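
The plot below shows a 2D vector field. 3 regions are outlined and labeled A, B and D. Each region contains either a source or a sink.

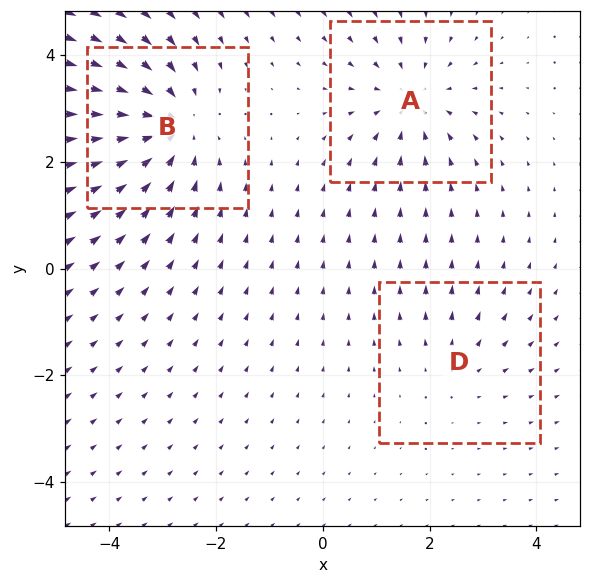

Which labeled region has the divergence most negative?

Divergence at each region's feature centre — A: about -3, B: about -4, D: about +2. Region B is most negative.

B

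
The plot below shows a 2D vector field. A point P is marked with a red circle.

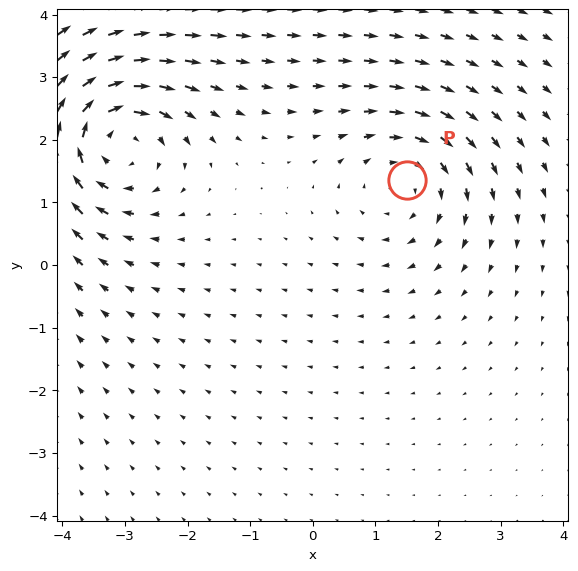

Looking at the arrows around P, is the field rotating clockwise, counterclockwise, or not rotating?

Near P at (1.5, 1.4) the arrows circulate clockwise. The curl (z-component) there is about -3; negative curl means clockwise rotation.

clockwise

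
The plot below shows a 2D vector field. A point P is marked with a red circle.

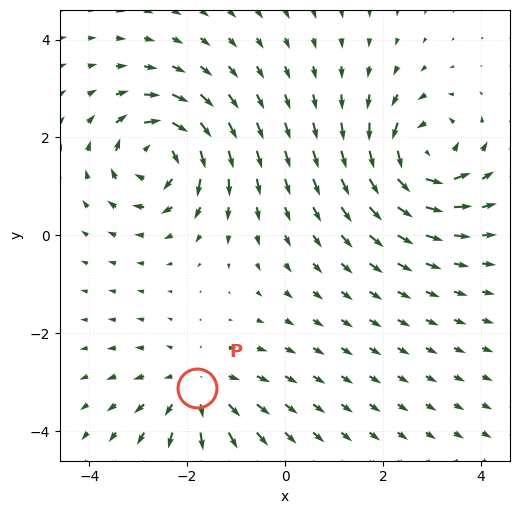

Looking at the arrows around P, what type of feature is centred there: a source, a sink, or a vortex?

At P (-1.8, -3.1) the arrows spread outward. Divergence about +3, curl ≈0 — positive divergence with near-zero curl is a source.

source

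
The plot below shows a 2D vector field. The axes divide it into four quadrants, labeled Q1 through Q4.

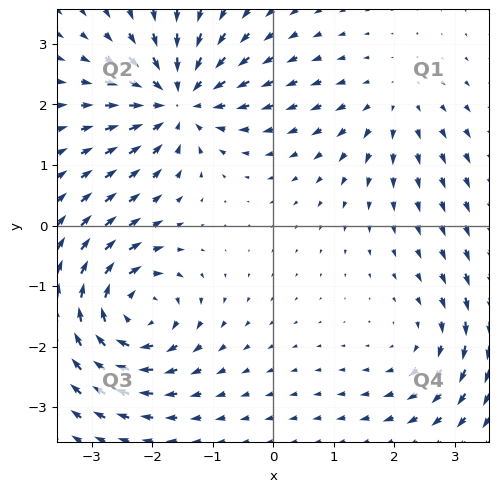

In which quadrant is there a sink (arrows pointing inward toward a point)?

The sink sits at approximately (-1.6, 2.1), which lies in quadrant Q2. The divergence there is about -6, negative as expected for a sink.

Q2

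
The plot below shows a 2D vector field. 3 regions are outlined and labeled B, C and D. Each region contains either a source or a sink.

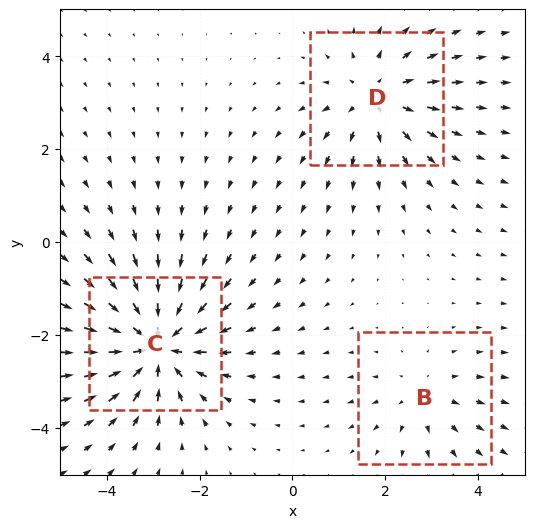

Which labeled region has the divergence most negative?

Divergence at each region's feature centre — B: about +2, C: about -5, D: about +3. Region C is most negative.

C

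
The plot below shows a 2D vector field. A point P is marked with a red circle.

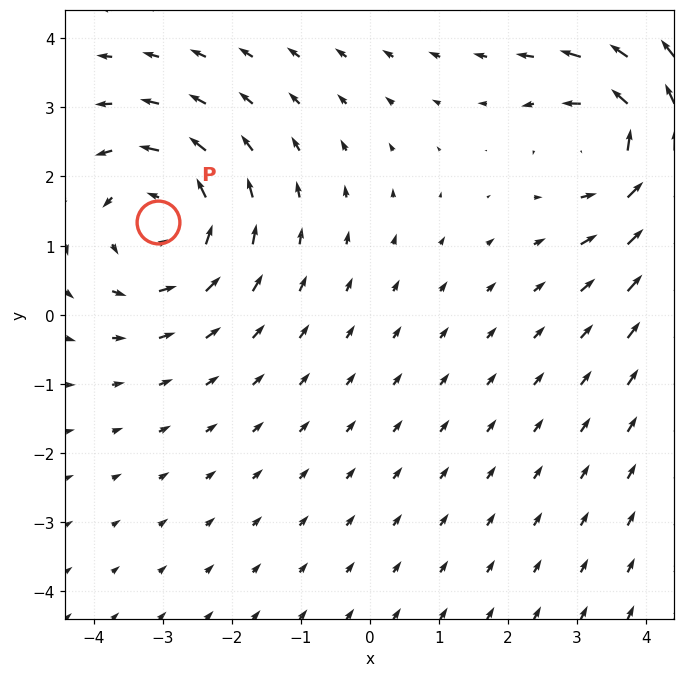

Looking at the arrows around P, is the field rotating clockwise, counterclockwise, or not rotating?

Near P at (-3.1, 1.3) the arrows circulate counterclockwise. The curl (z-component) there is about +2; positive curl means counterclockwise rotation.

counterclockwise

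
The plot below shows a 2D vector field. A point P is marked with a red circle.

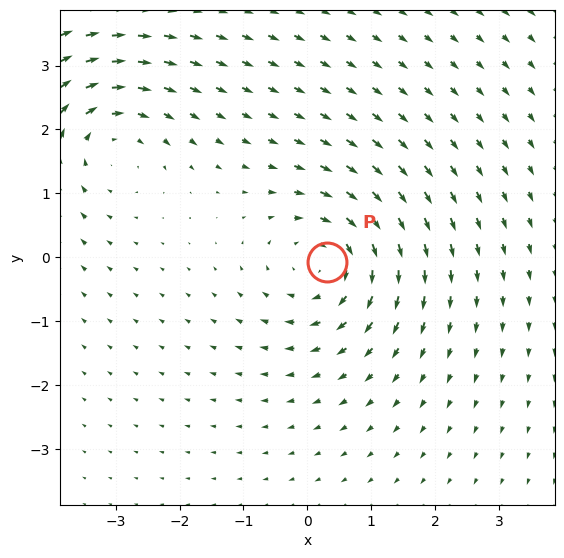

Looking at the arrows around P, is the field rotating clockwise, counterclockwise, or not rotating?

Near P at (0.3, -0.1) the arrows circulate clockwise. The curl (z-component) there is about -3; negative curl means clockwise rotation.

clockwise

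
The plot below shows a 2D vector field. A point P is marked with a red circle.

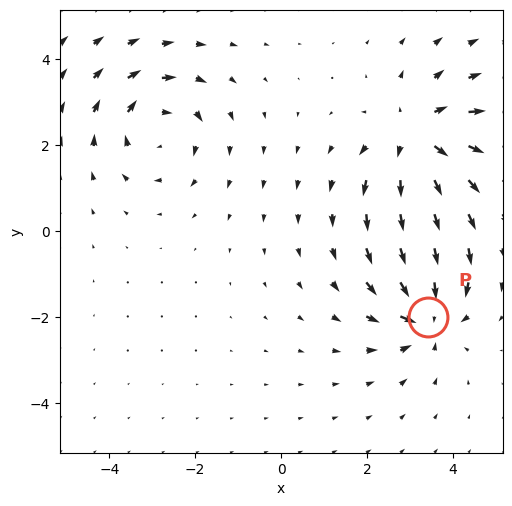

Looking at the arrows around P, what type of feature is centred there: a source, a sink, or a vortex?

At P (3.4, -2.0) the arrows converge inward. Divergence about -3, curl ≈0 — negative divergence with near-zero curl is a sink.

sink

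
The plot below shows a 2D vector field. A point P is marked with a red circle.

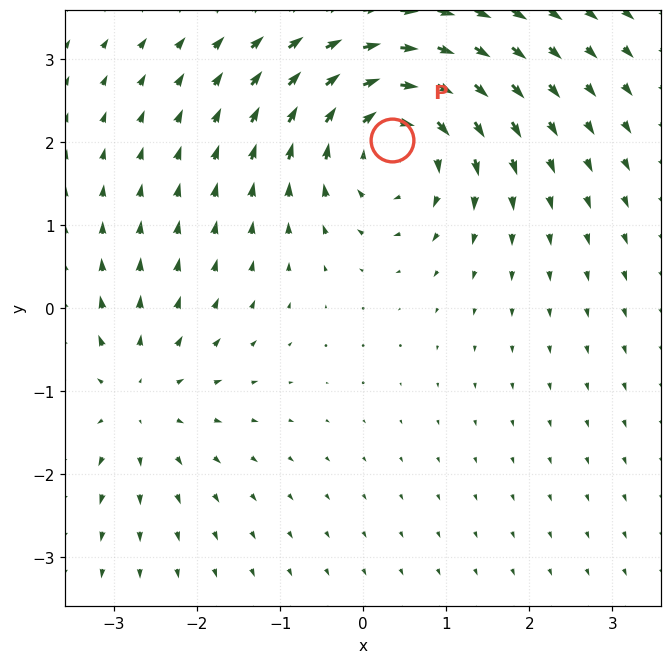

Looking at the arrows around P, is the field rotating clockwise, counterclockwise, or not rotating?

Near P at (0.3, 2.0) the arrows circulate clockwise. The curl (z-component) there is about -4; negative curl means clockwise rotation.

clockwise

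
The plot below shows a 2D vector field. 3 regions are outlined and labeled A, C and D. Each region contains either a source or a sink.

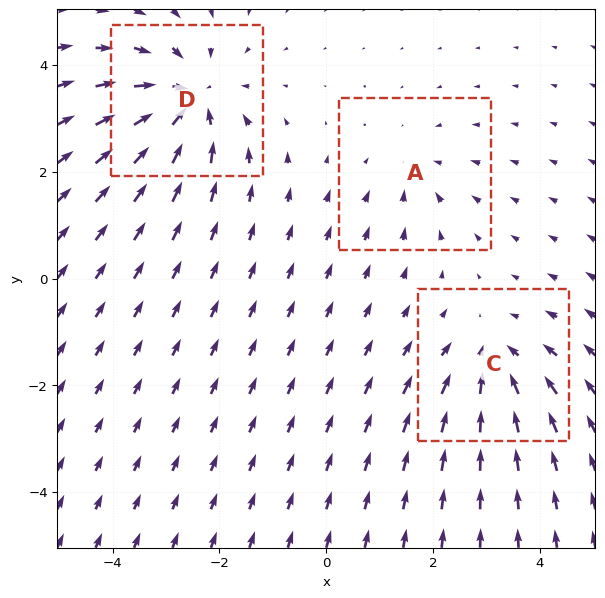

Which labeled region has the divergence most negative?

D

Divergence at each region's feature centre — A: about -2, C: about -3, D: about -5. Region D is most negative.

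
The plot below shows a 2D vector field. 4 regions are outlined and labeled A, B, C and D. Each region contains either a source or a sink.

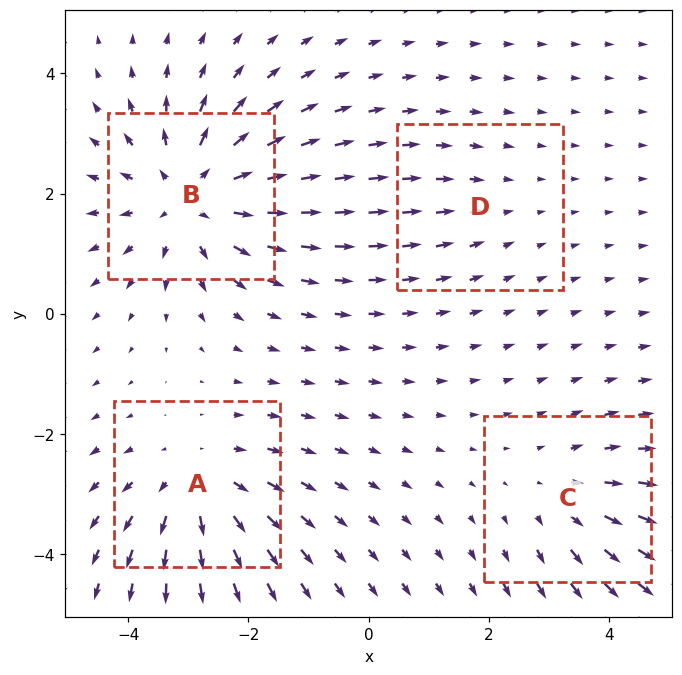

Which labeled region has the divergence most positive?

Divergence at each region's feature centre — A: about +4, B: about +6, C: about +3, D: about -2. Region B is most positive.

B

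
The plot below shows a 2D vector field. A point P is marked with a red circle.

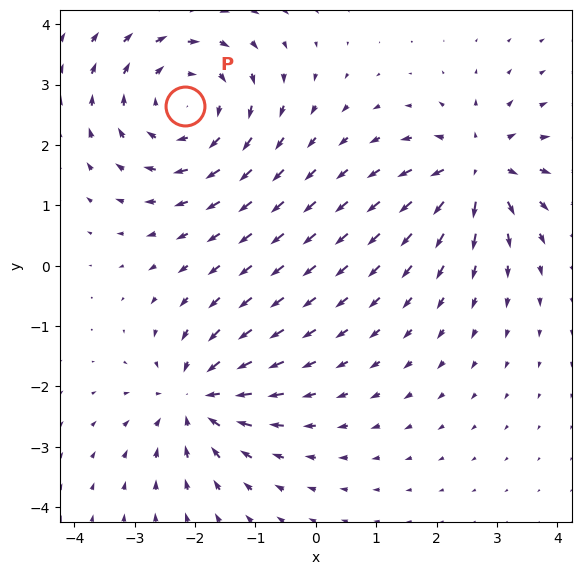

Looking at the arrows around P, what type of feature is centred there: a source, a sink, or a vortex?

vortex

At P (-2.2, 2.7) the arrows circulate clockwise. Divergence ≈0, curl about -3 — near-zero divergence with nonzero curl is a vortex.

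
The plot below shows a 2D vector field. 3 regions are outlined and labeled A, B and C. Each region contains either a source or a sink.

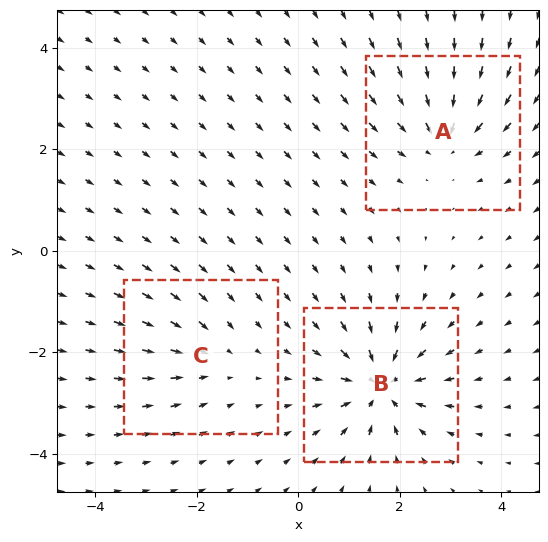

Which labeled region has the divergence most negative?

B

Divergence at each region's feature centre — A: about -4, B: about -6, C: about -3. Region B is most negative.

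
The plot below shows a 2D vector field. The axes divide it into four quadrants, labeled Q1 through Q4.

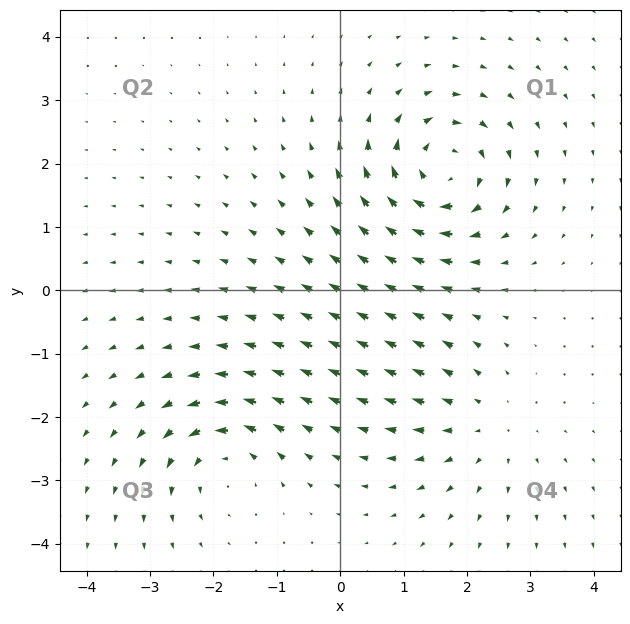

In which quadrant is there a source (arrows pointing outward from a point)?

Q4

The source sits at approximately (2.3, -2.1), which lies in quadrant Q4. The divergence there is about +3, positive as expected for a source.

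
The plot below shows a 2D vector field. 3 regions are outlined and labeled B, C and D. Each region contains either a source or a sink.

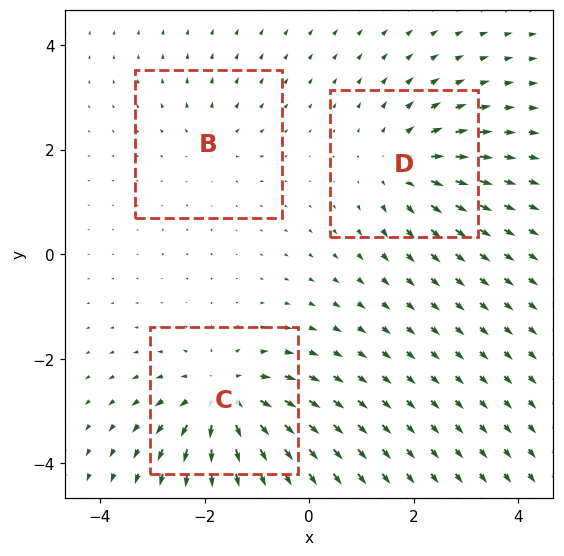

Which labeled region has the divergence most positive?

Divergence at each region's feature centre — B: about +2, C: about +5, D: about +4. Region C is most positive.

C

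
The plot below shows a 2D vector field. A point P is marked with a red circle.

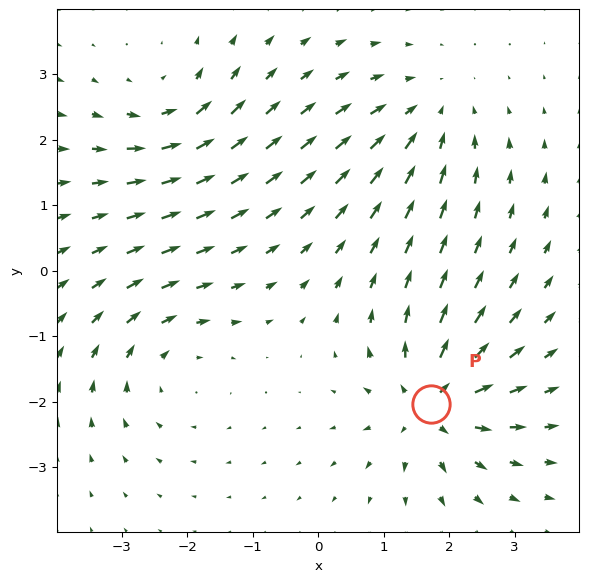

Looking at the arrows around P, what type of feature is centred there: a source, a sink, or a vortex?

source

At P (1.7, -2.0) the arrows spread outward. Divergence about +5, curl ≈0 — positive divergence with near-zero curl is a source.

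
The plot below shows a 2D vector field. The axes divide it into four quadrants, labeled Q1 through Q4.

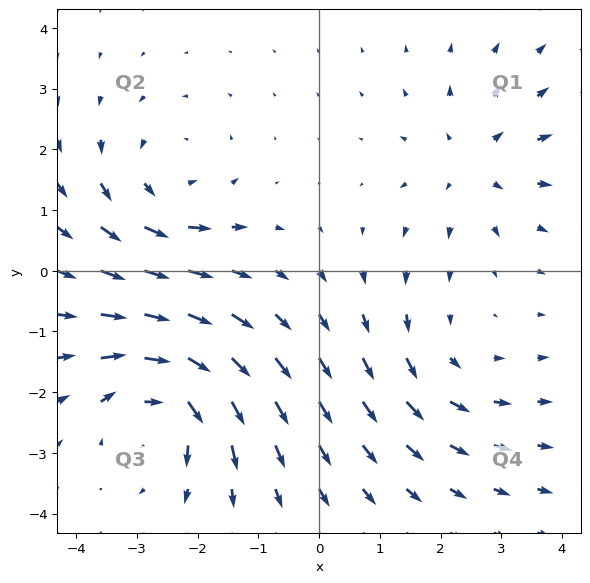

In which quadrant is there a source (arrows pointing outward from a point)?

The source sits at approximately (2.6, 1.8), which lies in quadrant Q1. The divergence there is about +3, positive as expected for a source.

Q1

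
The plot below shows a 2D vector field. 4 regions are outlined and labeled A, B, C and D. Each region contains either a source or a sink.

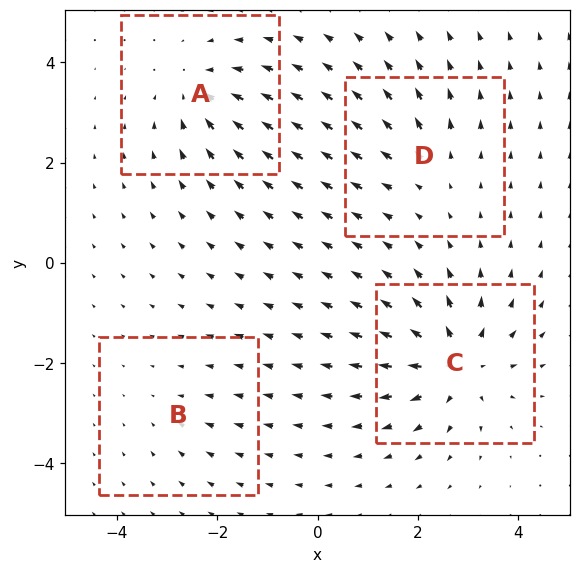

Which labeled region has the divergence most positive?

Divergence at each region's feature centre — A: about -5, B: about -2, C: about +7, D: about +3. Region C is most positive.

C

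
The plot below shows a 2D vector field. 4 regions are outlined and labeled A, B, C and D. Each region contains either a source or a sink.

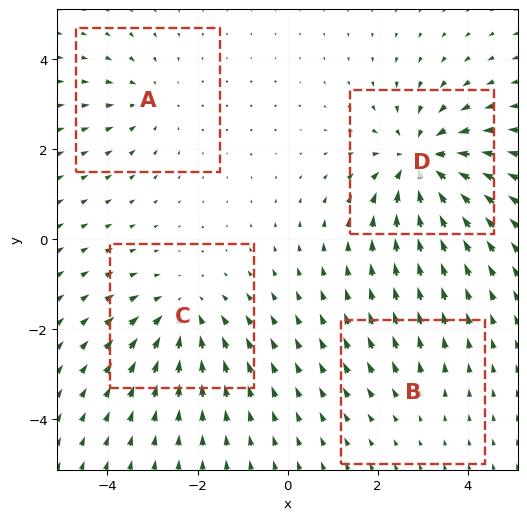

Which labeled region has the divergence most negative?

Divergence at each region's feature centre — A: about -3, B: about +2, C: about -4, D: about -7. Region D is most negative.

D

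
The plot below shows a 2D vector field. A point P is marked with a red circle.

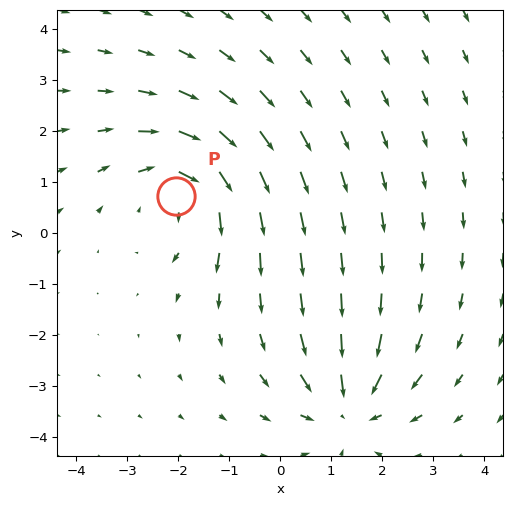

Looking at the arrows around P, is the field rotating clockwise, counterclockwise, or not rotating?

Near P at (-2.0, 0.7) the arrows circulate clockwise. The curl (z-component) there is about -3; negative curl means clockwise rotation.

clockwise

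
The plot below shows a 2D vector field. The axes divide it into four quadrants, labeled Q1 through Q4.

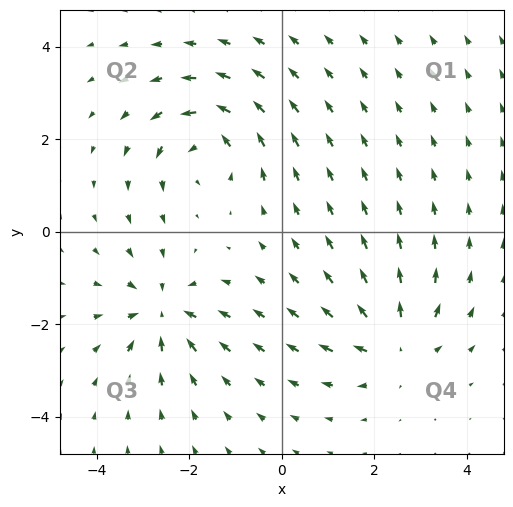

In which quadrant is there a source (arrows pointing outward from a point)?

Q4

The source sits at approximately (2.5, -2.5), which lies in quadrant Q4. The divergence there is about +5, positive as expected for a source.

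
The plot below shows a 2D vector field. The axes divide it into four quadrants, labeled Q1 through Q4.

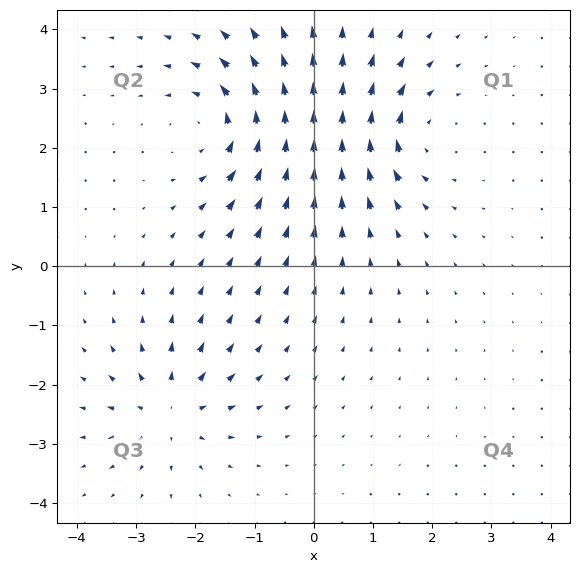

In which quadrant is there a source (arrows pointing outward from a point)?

The source sits at approximately (-2.4, -2.4), which lies in quadrant Q3. The divergence there is about +4, positive as expected for a source.

Q3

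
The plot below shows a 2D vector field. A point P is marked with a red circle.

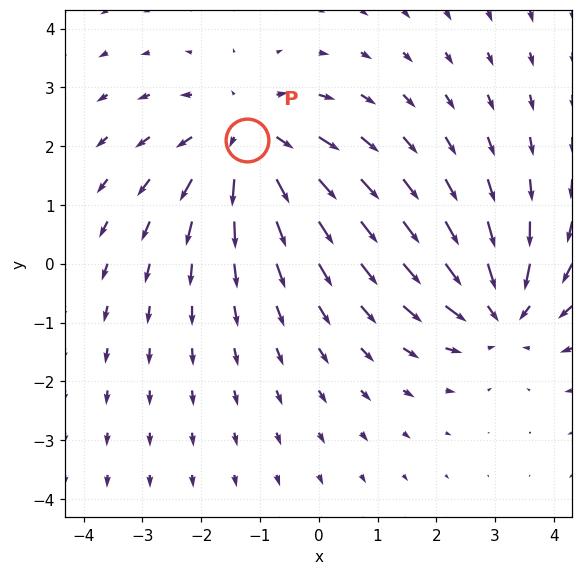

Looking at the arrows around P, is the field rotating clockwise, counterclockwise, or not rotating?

not rotating

Near P at (-1.2, 2.1) the arrows show no circulation. The curl there is ≈0.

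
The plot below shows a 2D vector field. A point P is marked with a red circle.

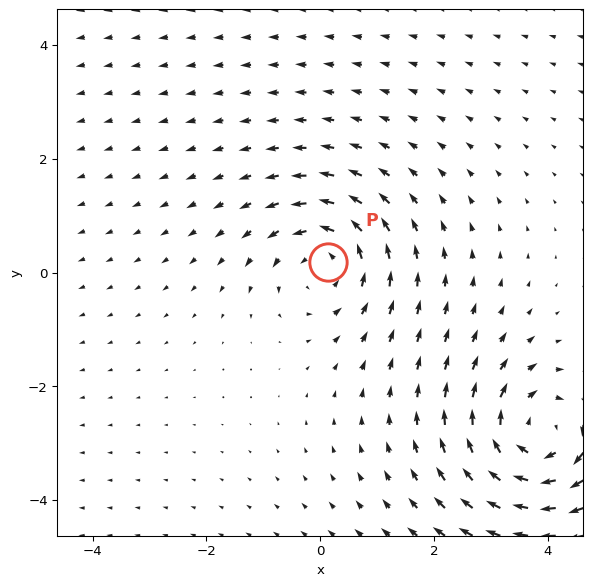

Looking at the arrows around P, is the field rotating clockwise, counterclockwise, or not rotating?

counterclockwise

Near P at (0.1, 0.2) the arrows circulate counterclockwise. The curl (z-component) there is about +3; positive curl means counterclockwise rotation.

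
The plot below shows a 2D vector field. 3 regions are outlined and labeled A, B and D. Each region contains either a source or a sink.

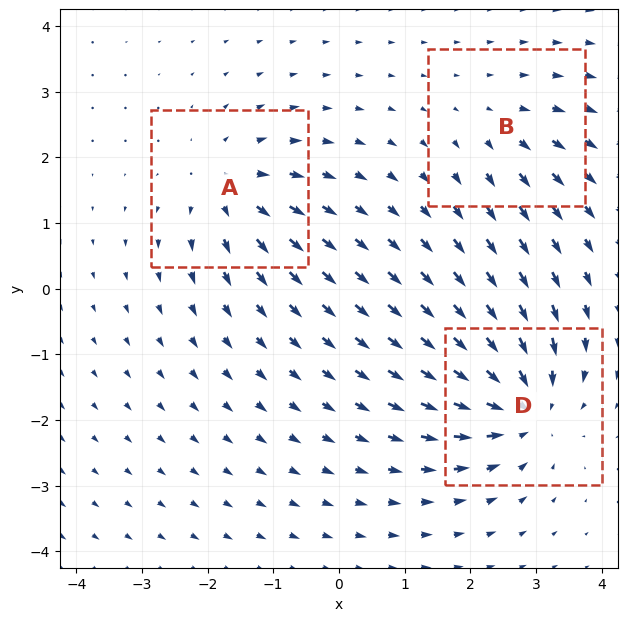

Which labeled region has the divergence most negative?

Divergence at each region's feature centre — A: about +4, B: about +2, D: about -6. Region D is most negative.

D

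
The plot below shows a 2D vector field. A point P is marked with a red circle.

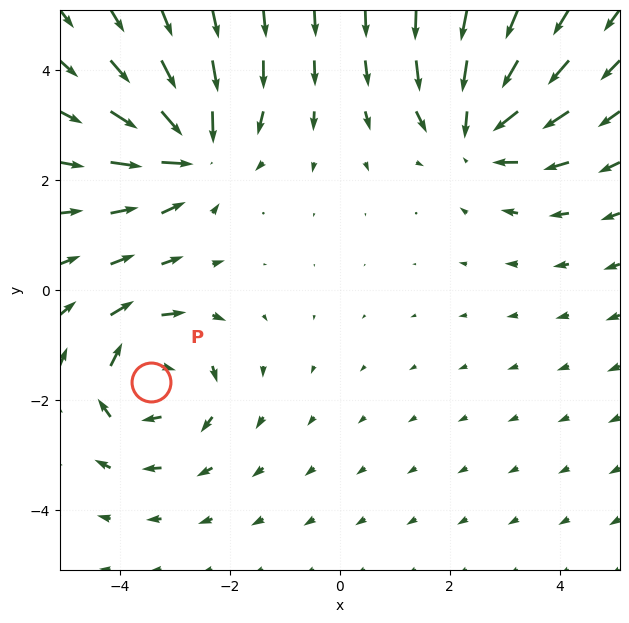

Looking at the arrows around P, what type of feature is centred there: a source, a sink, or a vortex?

vortex

At P (-3.4, -1.7) the arrows circulate clockwise. Divergence ≈0, curl about -5 — near-zero divergence with nonzero curl is a vortex.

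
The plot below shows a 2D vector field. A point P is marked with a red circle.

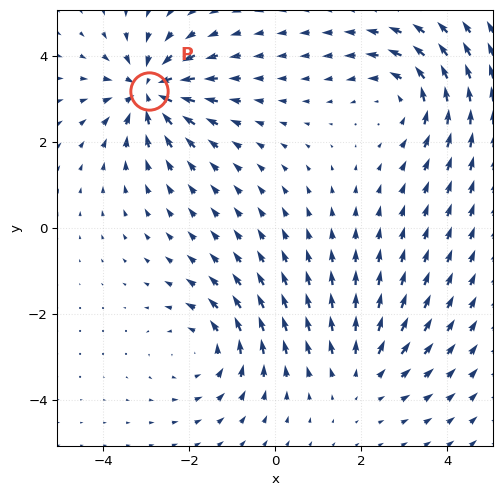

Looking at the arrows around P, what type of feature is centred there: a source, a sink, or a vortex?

sink

At P (-2.9, 3.2) the arrows converge inward. Divergence about -6, curl ≈0 — negative divergence with near-zero curl is a sink.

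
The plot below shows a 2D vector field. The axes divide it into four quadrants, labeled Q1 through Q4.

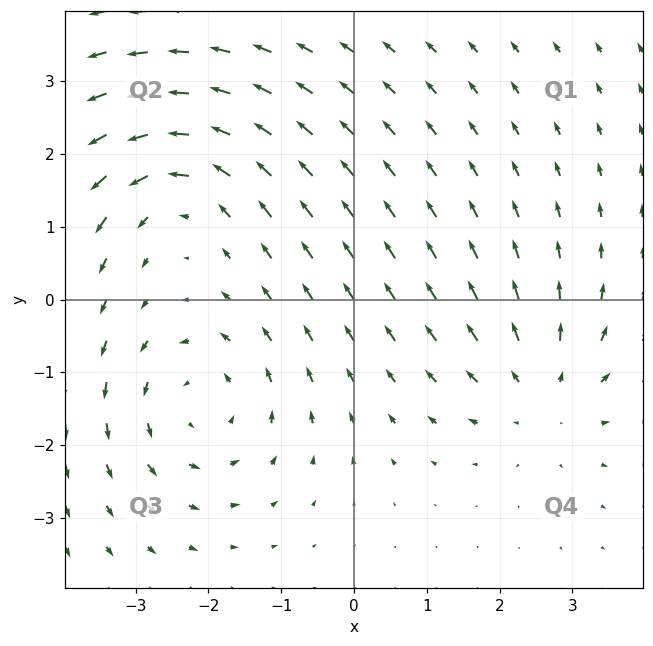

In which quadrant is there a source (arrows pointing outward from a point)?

The source sits at approximately (2.6, -1.3), which lies in quadrant Q4. The divergence there is about +3, positive as expected for a source.

Q4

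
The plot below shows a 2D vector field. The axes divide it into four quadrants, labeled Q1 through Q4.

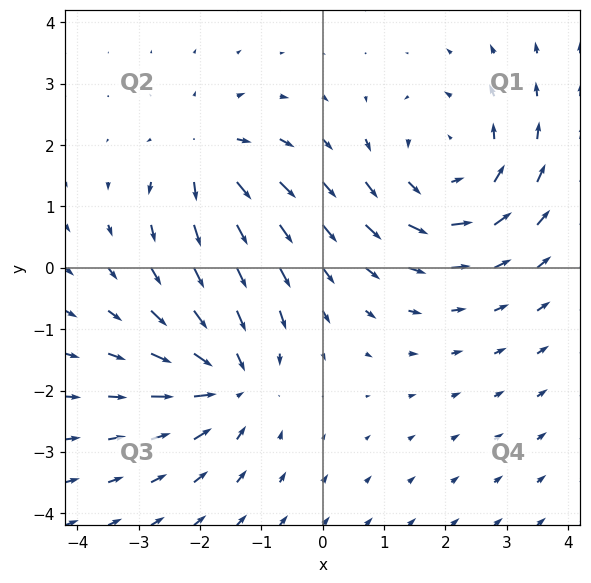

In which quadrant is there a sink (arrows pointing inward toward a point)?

Q3

The sink sits at approximately (-1.5, -1.8), which lies in quadrant Q3. The divergence there is about -4, negative as expected for a sink.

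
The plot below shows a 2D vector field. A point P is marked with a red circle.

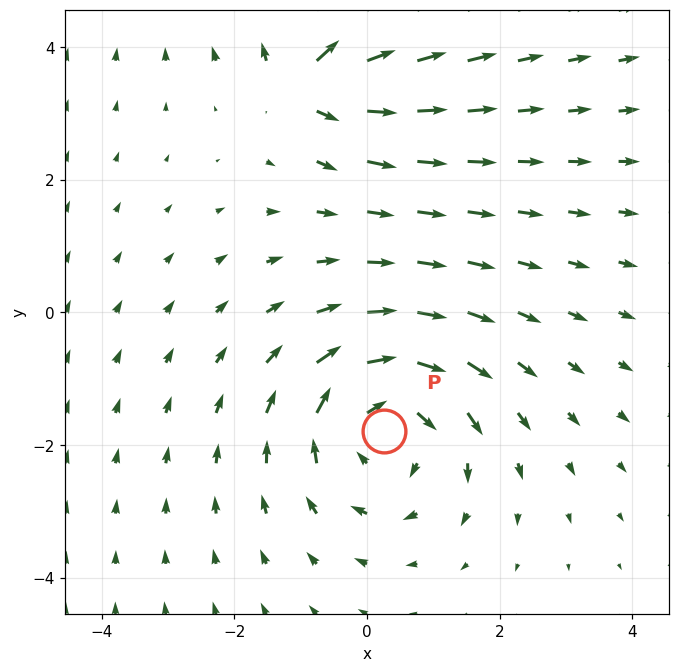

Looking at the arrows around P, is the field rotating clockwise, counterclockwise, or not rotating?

clockwise

Near P at (0.3, -1.8) the arrows circulate clockwise. The curl (z-component) there is about -4; negative curl means clockwise rotation.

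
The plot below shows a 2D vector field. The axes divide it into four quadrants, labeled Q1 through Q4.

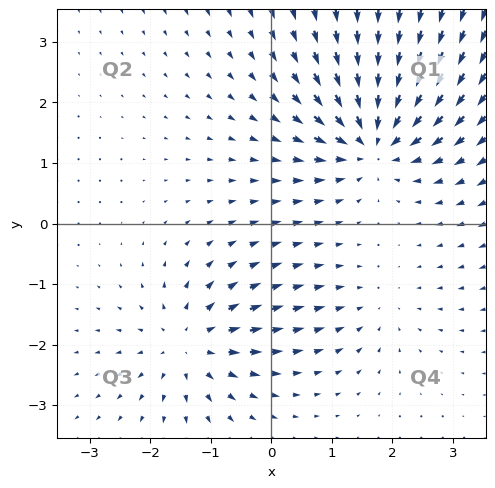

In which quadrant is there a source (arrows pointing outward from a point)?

Q3

The source sits at approximately (-1.3, -2.0), which lies in quadrant Q3. The divergence there is about +5, positive as expected for a source.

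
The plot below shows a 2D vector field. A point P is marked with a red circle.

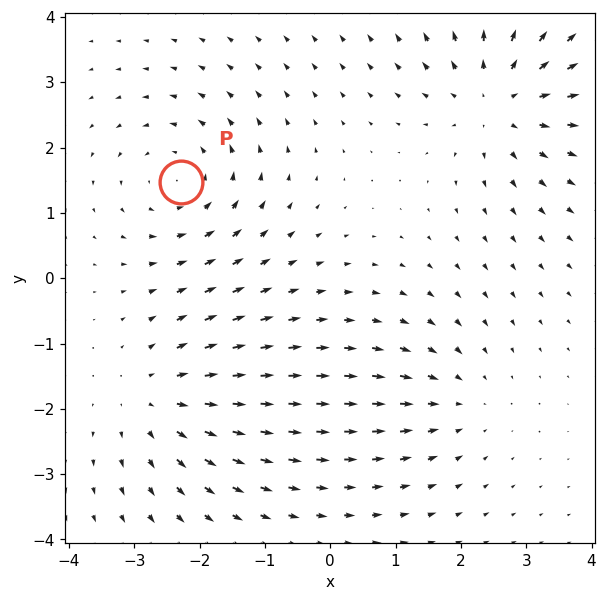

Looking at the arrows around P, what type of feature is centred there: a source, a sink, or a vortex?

At P (-2.3, 1.5) the arrows circulate counterclockwise. Divergence ≈0, curl about +4 — near-zero divergence with nonzero curl is a vortex.

vortex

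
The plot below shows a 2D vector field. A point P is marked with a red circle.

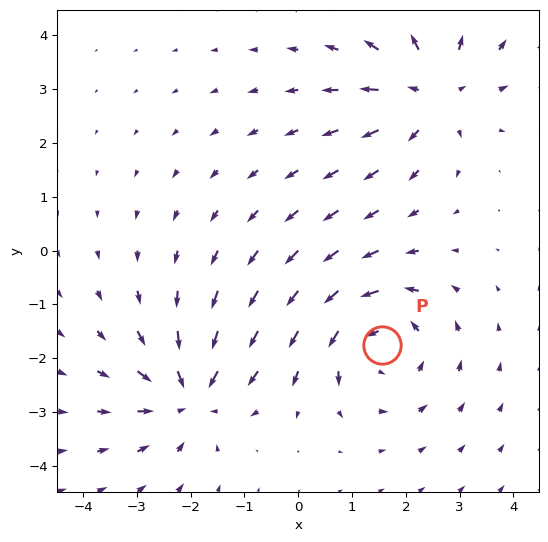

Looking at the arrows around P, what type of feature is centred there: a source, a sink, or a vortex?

vortex

At P (1.6, -1.8) the arrows circulate counterclockwise. Divergence ≈0, curl about +4 — near-zero divergence with nonzero curl is a vortex.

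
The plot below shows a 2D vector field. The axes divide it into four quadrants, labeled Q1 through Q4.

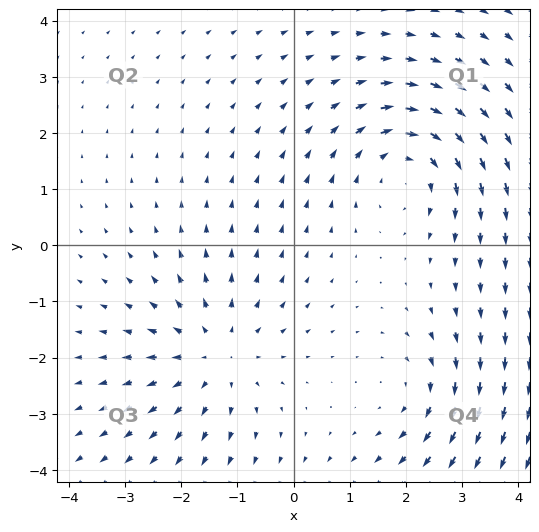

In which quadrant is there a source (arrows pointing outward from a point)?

Q3

The source sits at approximately (-1.4, -1.9), which lies in quadrant Q3. The divergence there is about +4, positive as expected for a source.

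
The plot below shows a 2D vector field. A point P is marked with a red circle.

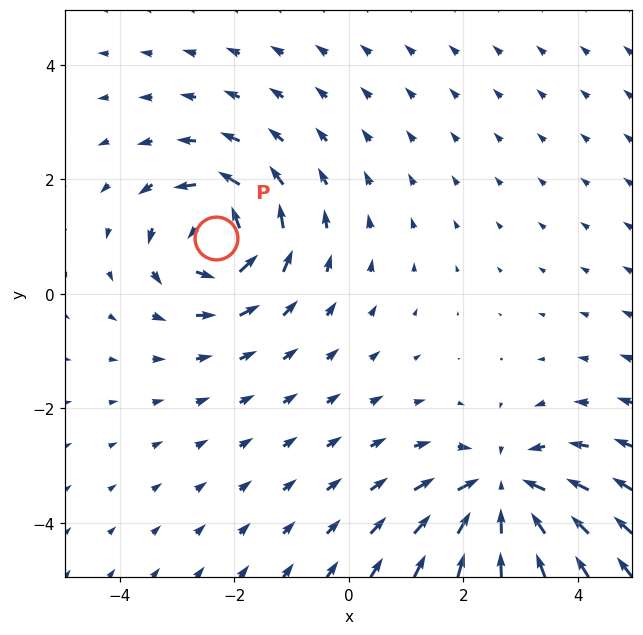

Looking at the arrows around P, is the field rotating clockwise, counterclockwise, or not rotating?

counterclockwise

Near P at (-2.3, 1.0) the arrows circulate counterclockwise. The curl (z-component) there is about +5; positive curl means counterclockwise rotation.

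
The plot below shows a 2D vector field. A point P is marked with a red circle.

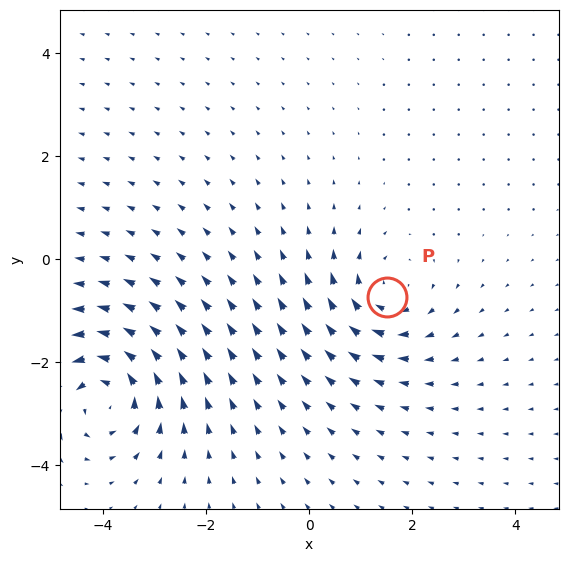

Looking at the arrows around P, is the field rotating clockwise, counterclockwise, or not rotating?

clockwise

Near P at (1.5, -0.7) the arrows circulate clockwise. The curl (z-component) there is about -4; negative curl means clockwise rotation.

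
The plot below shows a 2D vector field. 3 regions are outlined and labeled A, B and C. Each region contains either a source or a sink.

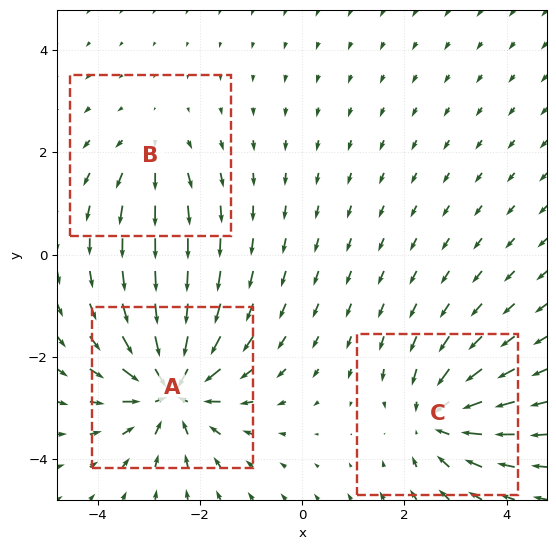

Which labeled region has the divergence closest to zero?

B

Divergence at each region's feature centre — A: about -6, B: about +2, C: about -4. Region B is closest to zero.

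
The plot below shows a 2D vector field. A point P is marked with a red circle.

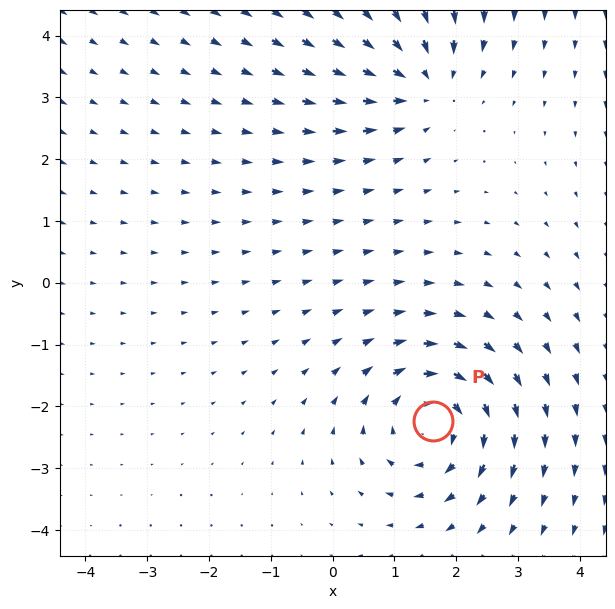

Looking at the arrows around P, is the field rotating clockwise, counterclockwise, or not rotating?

Near P at (1.6, -2.2) the arrows circulate clockwise. The curl (z-component) there is about -4; negative curl means clockwise rotation.

clockwise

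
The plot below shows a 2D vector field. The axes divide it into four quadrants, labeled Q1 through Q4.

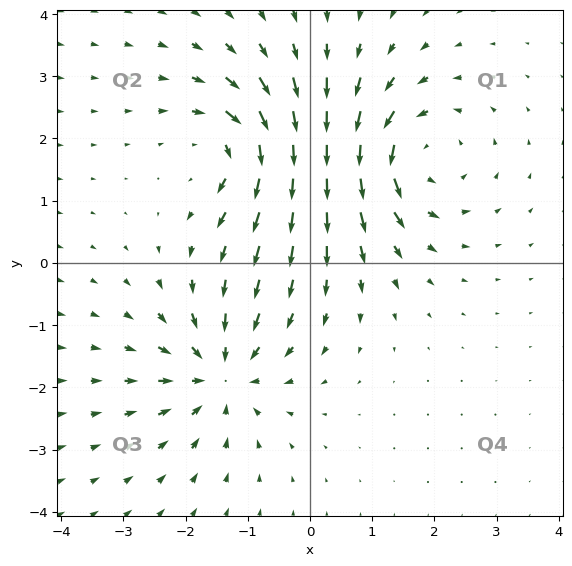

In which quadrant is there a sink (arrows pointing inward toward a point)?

Q3

The sink sits at approximately (-1.4, -1.8), which lies in quadrant Q3. The divergence there is about -4, negative as expected for a sink.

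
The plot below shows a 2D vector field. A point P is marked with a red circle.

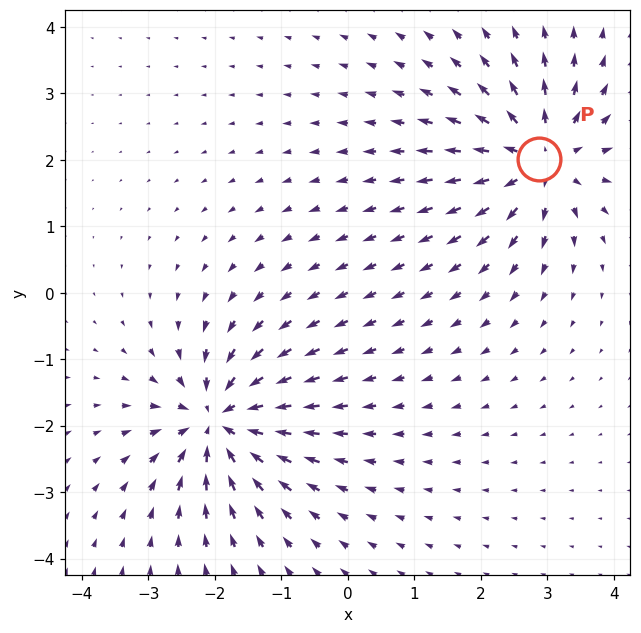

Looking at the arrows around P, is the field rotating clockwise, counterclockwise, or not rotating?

not rotating

Near P at (2.9, 2.0) the arrows show no circulation. The curl there is ≈0.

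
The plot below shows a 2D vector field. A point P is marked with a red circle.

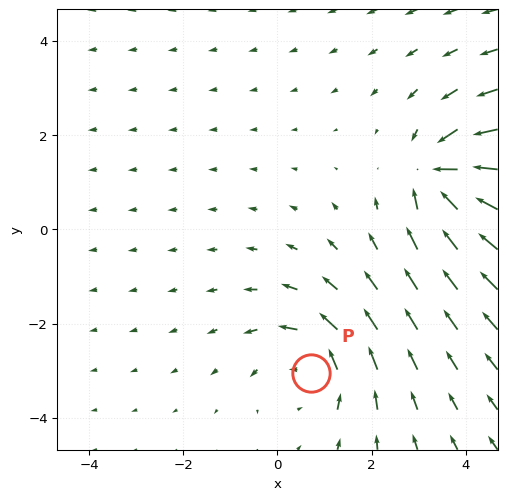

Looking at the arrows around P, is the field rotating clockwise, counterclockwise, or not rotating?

counterclockwise

Near P at (0.7, -3.0) the arrows circulate counterclockwise. The curl (z-component) there is about +3; positive curl means counterclockwise rotation.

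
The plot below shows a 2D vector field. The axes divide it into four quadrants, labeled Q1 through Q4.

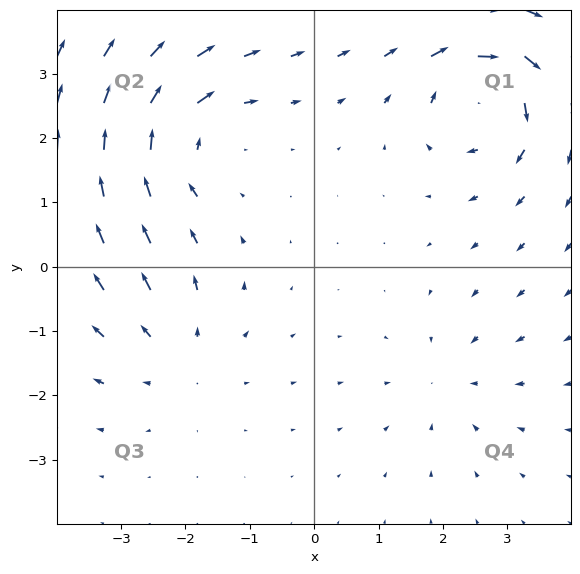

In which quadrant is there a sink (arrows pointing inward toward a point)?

Q4

The sink sits at approximately (2.1, -1.8), which lies in quadrant Q4. The divergence there is about -3, negative as expected for a sink.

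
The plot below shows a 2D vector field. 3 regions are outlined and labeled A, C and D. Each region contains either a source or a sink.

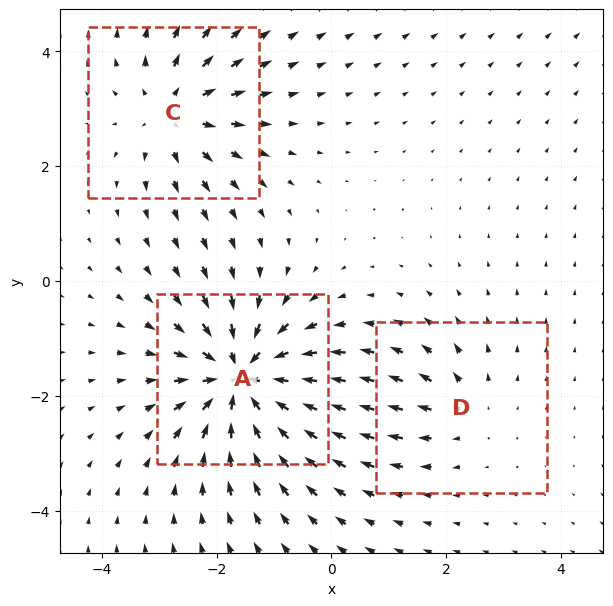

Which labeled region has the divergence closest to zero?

Divergence at each region's feature centre — A: about -6, C: about +3, D: about +2. Region D is closest to zero.

D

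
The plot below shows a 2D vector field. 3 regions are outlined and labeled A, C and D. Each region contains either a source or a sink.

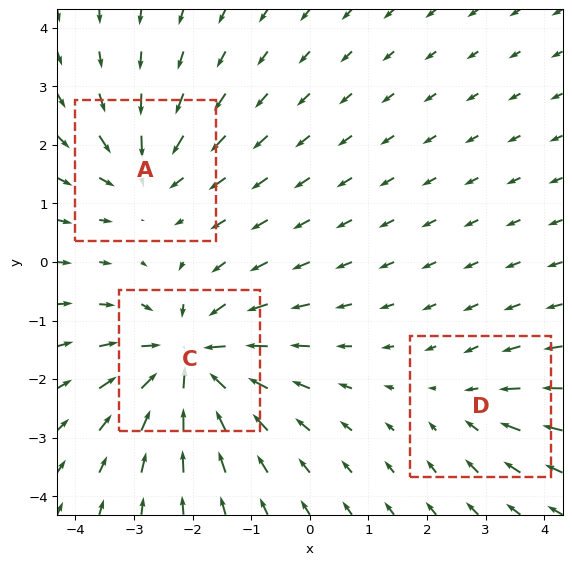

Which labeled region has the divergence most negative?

C

Divergence at each region's feature centre — A: about -3, C: about -5, D: about -2. Region C is most negative.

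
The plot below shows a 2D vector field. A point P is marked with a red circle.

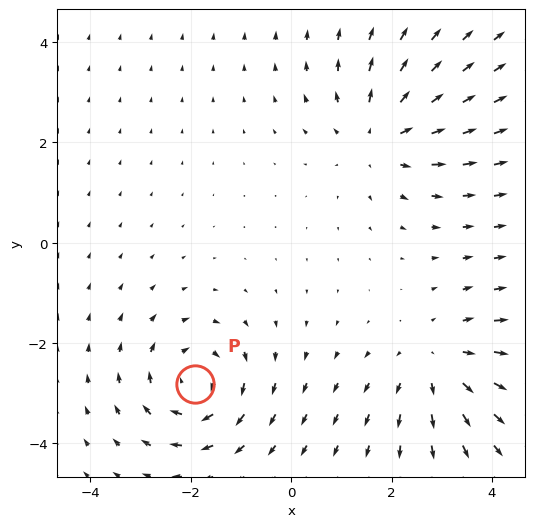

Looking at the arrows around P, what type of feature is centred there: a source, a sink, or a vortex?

At P (-1.9, -2.8) the arrows circulate clockwise. Divergence ≈0, curl about -3 — near-zero divergence with nonzero curl is a vortex.

vortex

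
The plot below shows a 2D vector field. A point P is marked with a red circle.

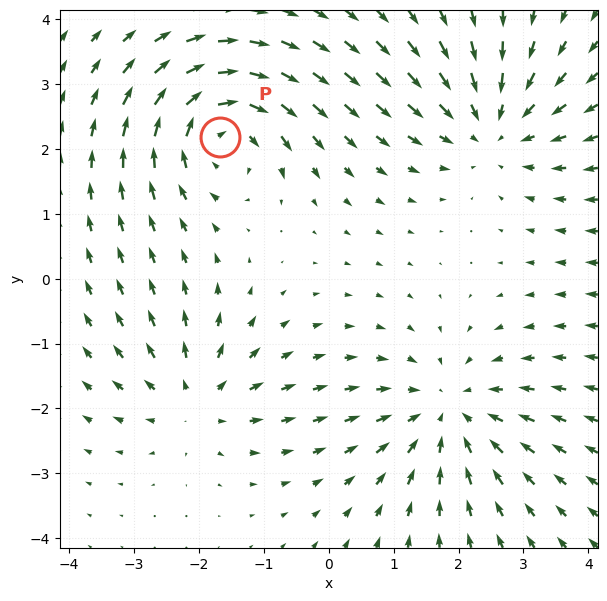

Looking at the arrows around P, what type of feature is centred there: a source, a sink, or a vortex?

vortex

At P (-1.7, 2.2) the arrows circulate clockwise. Divergence ≈0, curl about -6 — near-zero divergence with nonzero curl is a vortex.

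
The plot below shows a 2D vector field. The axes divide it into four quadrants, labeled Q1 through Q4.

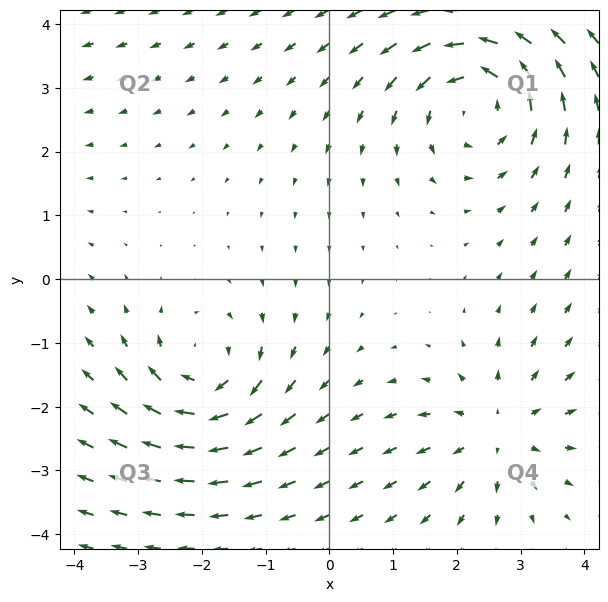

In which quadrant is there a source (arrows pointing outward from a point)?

Q4

The source sits at approximately (2.6, -2.4), which lies in quadrant Q4. The divergence there is about +3, positive as expected for a source.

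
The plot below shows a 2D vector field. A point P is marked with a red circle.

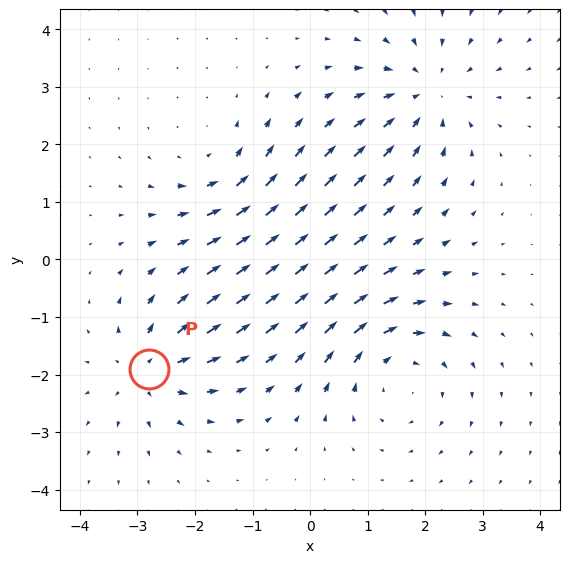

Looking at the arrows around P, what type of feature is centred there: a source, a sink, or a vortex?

At P (-2.8, -1.9) the arrows spread outward. Divergence about +4, curl ≈0 — positive divergence with near-zero curl is a source.

source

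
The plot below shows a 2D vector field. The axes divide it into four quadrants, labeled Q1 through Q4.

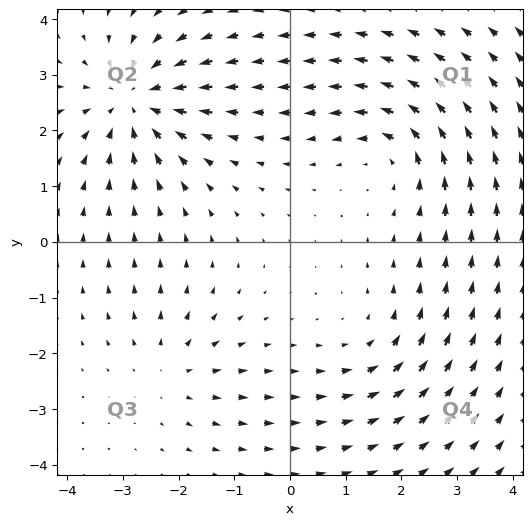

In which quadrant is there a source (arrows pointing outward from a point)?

The source sits at approximately (-2.1, -2.3), which lies in quadrant Q3. The divergence there is about +3, positive as expected for a source.

Q3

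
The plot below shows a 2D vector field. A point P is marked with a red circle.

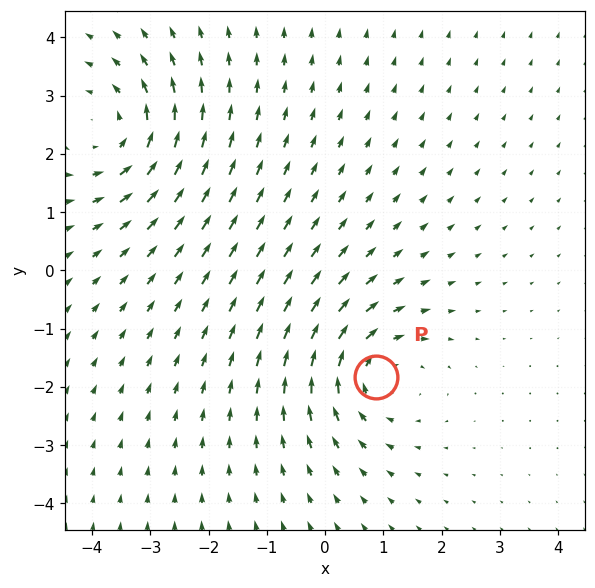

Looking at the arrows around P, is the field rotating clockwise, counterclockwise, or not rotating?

clockwise

Near P at (0.9, -1.8) the arrows circulate clockwise. The curl (z-component) there is about -5; negative curl means clockwise rotation.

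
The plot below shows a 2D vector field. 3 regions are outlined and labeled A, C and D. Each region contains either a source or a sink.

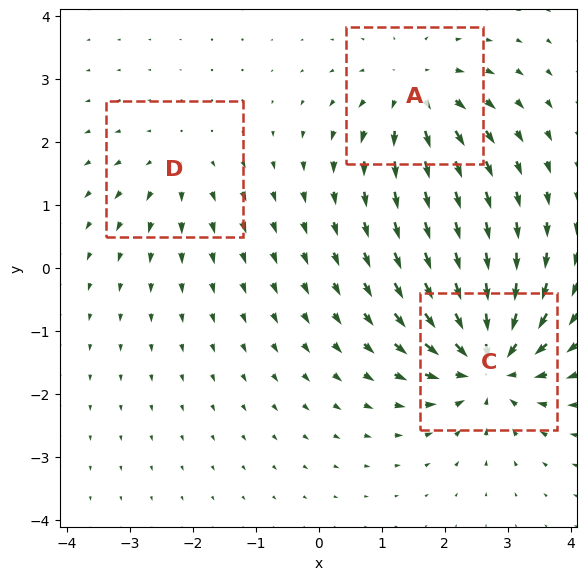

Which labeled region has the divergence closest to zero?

Divergence at each region's feature centre — A: about +4, C: about -6, D: about +2. Region D is closest to zero.

D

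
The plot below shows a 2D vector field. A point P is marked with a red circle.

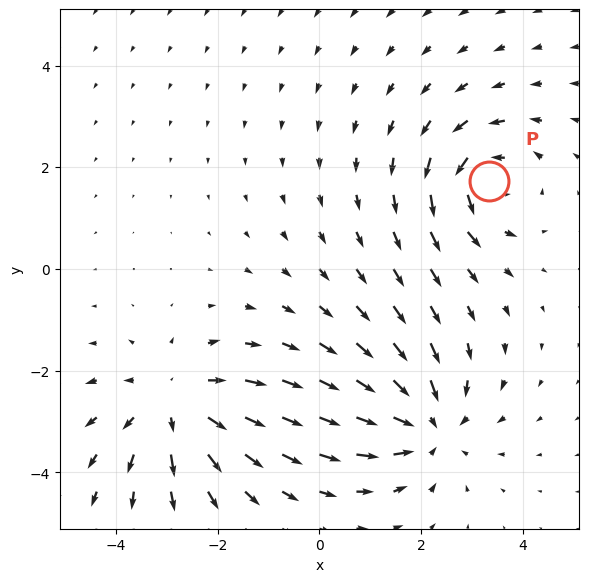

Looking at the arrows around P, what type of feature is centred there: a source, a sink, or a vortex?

At P (3.3, 1.7) the arrows circulate counterclockwise. Divergence ≈0, curl about +4 — near-zero divergence with nonzero curl is a vortex.

vortex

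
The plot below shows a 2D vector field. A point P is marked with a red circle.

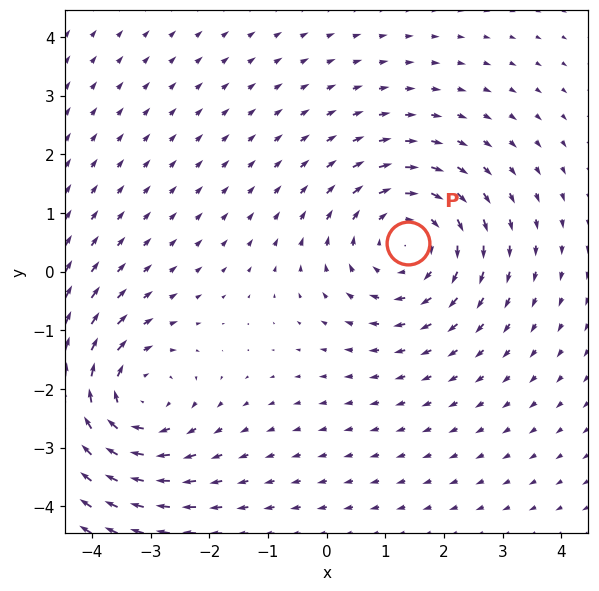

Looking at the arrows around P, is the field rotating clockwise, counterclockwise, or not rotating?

clockwise

Near P at (1.4, 0.5) the arrows circulate clockwise. The curl (z-component) there is about -3; negative curl means clockwise rotation.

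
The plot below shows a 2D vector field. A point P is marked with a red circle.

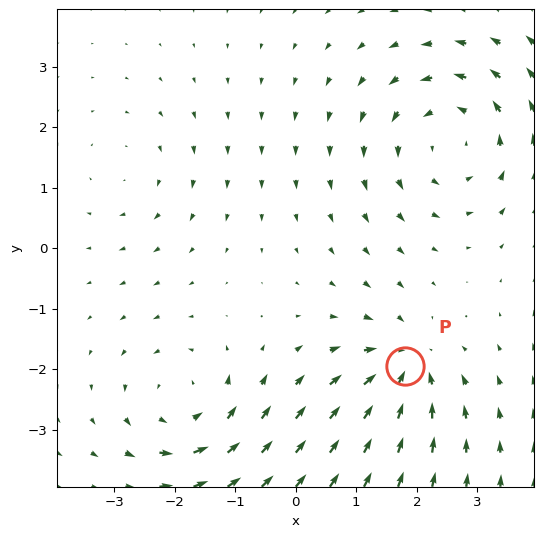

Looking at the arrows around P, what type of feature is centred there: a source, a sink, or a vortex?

sink

At P (1.8, -1.9) the arrows converge inward. Divergence about -5, curl ≈0 — negative divergence with near-zero curl is a sink.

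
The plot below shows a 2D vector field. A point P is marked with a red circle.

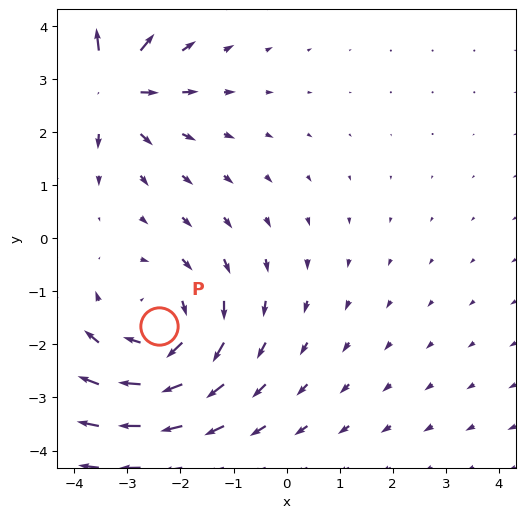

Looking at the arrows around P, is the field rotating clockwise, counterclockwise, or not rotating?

clockwise

Near P at (-2.4, -1.7) the arrows circulate clockwise. The curl (z-component) there is about -2; negative curl means clockwise rotation.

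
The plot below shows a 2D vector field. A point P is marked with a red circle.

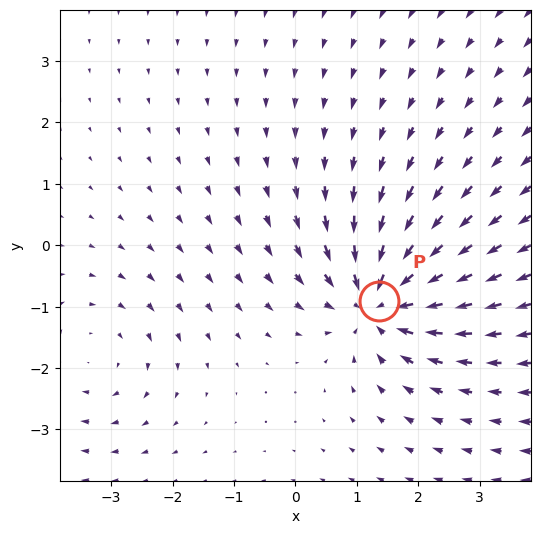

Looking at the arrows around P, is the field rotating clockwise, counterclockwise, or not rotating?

Near P at (1.4, -0.9) the arrows show no circulation. The curl there is ≈0.

not rotating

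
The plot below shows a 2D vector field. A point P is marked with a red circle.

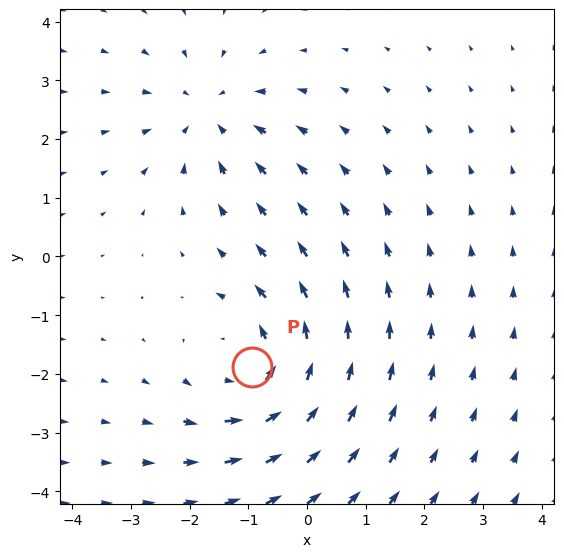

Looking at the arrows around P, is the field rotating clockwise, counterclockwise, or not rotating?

Near P at (-0.9, -1.9) the arrows circulate counterclockwise. The curl (z-component) there is about +3; positive curl means counterclockwise rotation.

counterclockwise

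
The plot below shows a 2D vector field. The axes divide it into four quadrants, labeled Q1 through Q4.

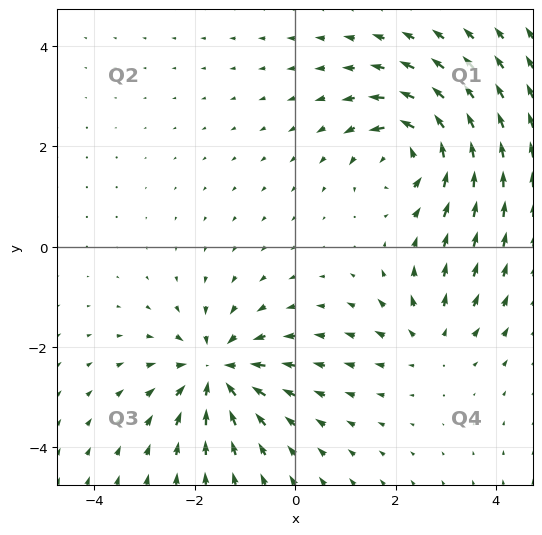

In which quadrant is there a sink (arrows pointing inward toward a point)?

Q3

The sink sits at approximately (-1.6, -2.5), which lies in quadrant Q3. The divergence there is about -5, negative as expected for a sink.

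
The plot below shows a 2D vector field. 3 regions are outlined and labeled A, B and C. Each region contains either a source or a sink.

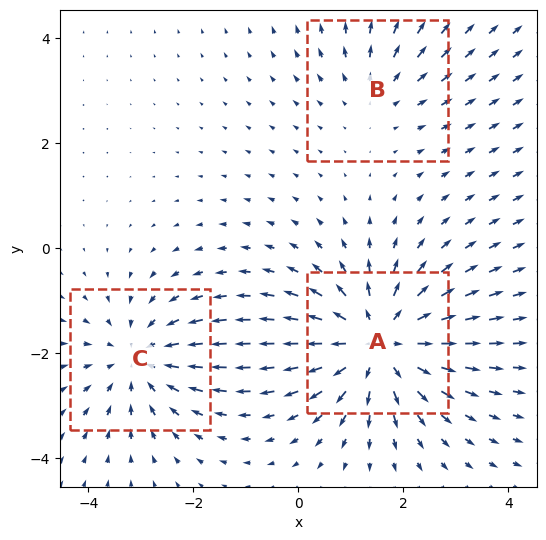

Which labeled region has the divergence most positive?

Divergence at each region's feature centre — A: about +4, B: about +2, C: about -3. Region A is most positive.

A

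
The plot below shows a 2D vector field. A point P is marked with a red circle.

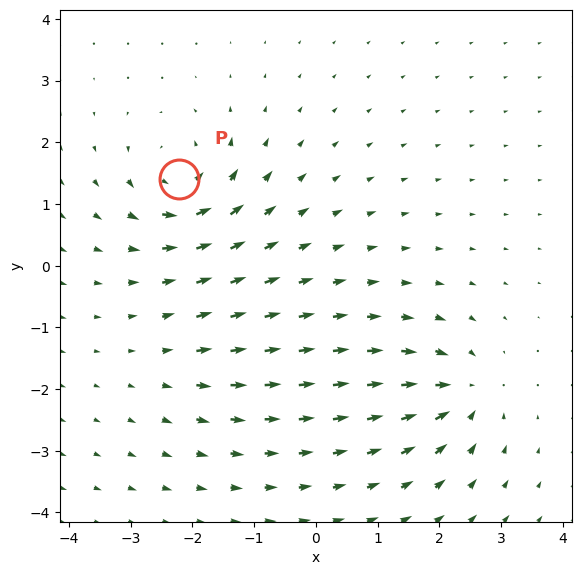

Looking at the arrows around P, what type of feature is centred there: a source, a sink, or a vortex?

At P (-2.2, 1.4) the arrows circulate counterclockwise. Divergence ≈0, curl about +6 — near-zero divergence with nonzero curl is a vortex.

vortex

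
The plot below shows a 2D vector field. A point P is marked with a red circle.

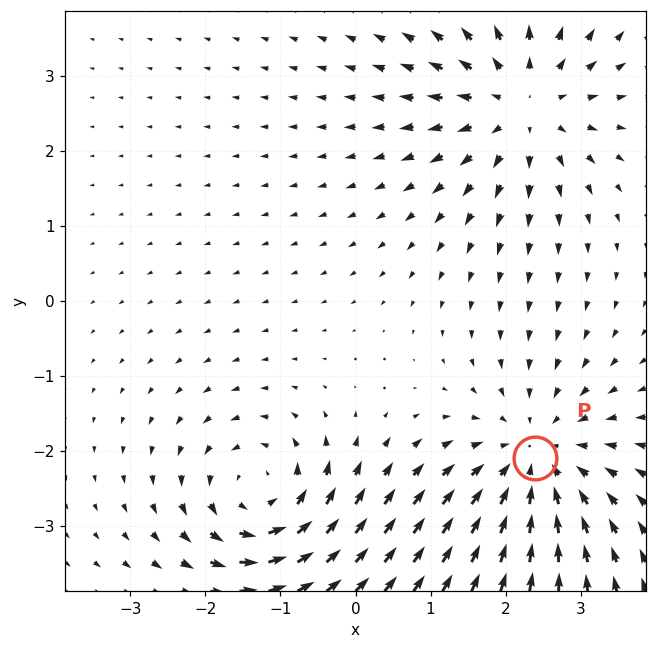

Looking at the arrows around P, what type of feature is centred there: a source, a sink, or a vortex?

At P (2.4, -2.1) the arrows converge inward. Divergence about -4, curl ≈0 — negative divergence with near-zero curl is a sink.

sink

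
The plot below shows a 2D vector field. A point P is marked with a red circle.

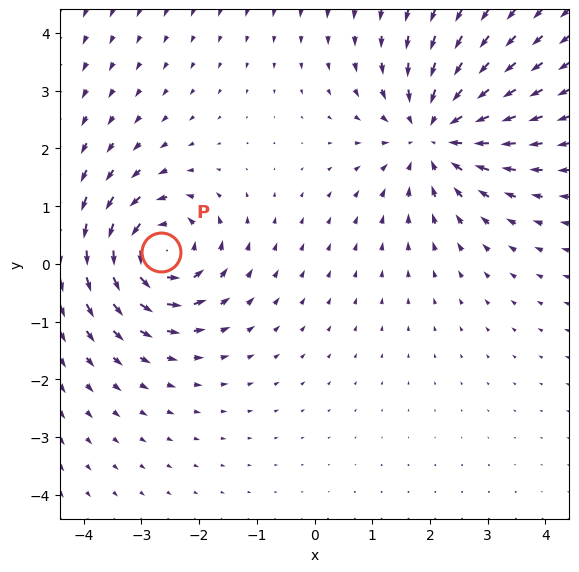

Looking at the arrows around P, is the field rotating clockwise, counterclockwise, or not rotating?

Near P at (-2.7, 0.2) the arrows circulate counterclockwise. The curl (z-component) there is about +5; positive curl means counterclockwise rotation.

counterclockwise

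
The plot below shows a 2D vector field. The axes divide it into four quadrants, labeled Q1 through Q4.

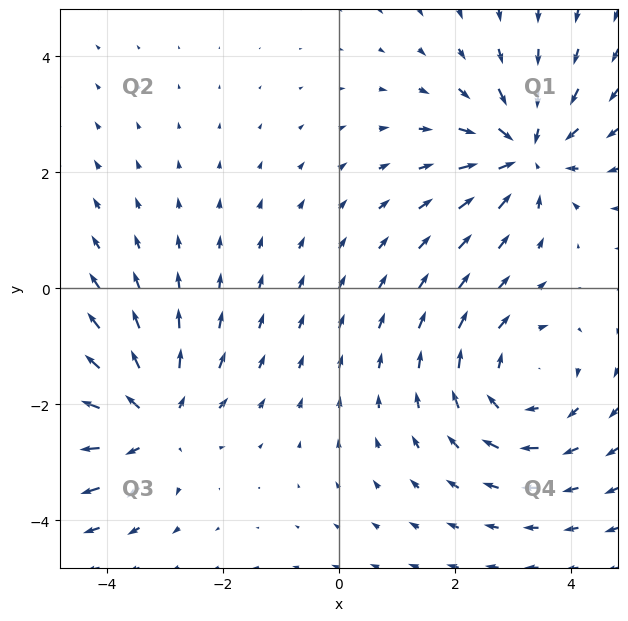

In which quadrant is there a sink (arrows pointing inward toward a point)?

The sink sits at approximately (3.2, 2.3), which lies in quadrant Q1. The divergence there is about -5, negative as expected for a sink.

Q1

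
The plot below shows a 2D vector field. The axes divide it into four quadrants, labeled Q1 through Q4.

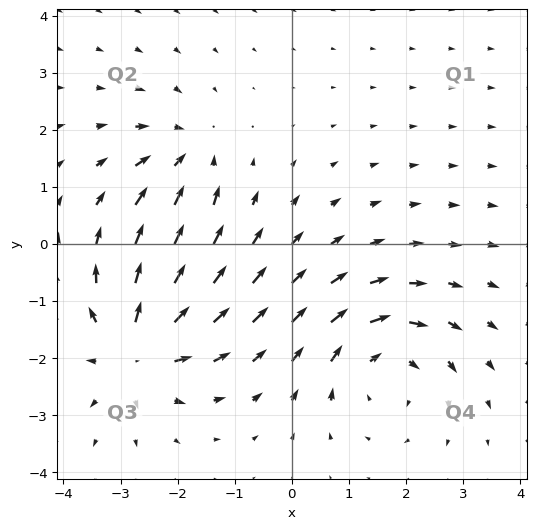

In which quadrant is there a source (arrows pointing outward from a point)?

Q3

The source sits at approximately (-2.8, -1.8), which lies in quadrant Q3. The divergence there is about +5, positive as expected for a source.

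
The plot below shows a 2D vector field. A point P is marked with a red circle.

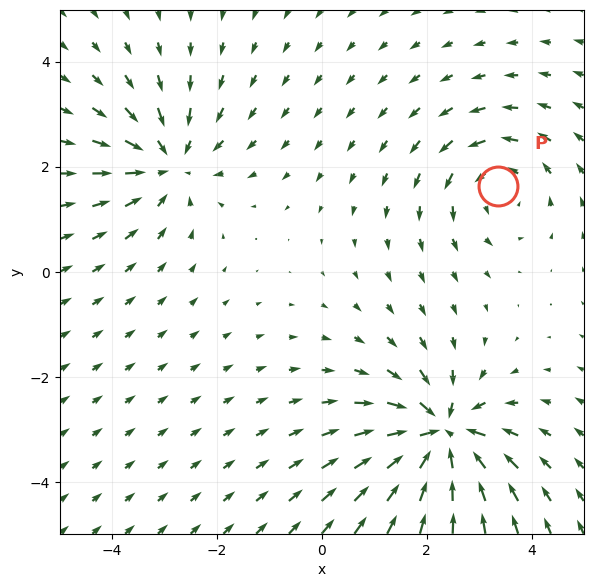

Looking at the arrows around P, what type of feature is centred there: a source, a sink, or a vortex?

vortex

At P (3.4, 1.6) the arrows circulate counterclockwise. Divergence ≈0, curl about +3 — near-zero divergence with nonzero curl is a vortex.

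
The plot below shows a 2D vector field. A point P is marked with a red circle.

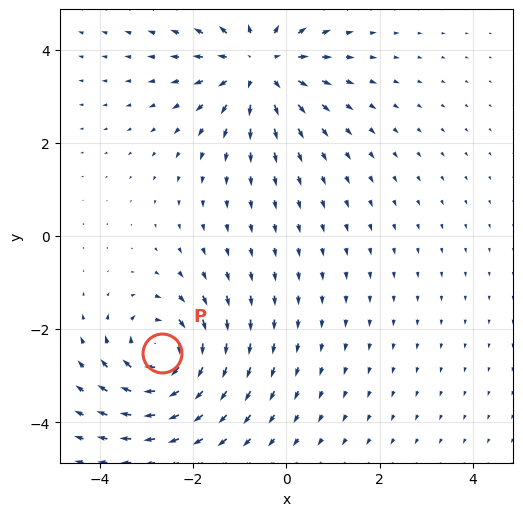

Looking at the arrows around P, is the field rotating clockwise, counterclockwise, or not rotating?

clockwise

Near P at (-2.7, -2.5) the arrows circulate clockwise. The curl (z-component) there is about -5; negative curl means clockwise rotation.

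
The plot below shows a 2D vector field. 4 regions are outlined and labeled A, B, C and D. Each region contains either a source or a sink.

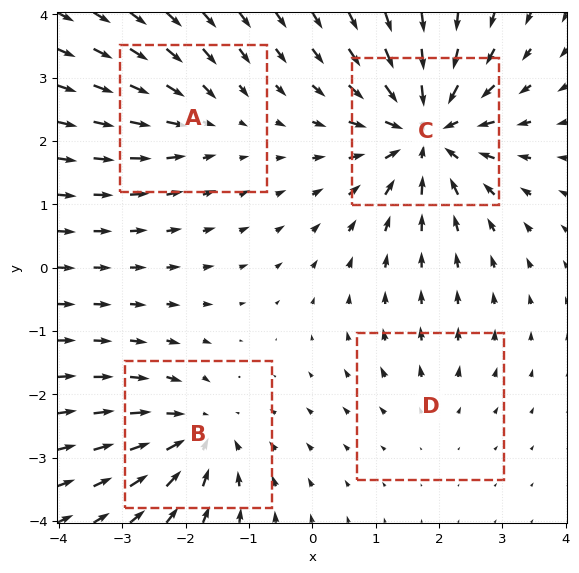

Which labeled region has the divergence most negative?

Divergence at each region's feature centre — A: about -3, B: about -5, C: about -8, D: about +2. Region C is most negative.

C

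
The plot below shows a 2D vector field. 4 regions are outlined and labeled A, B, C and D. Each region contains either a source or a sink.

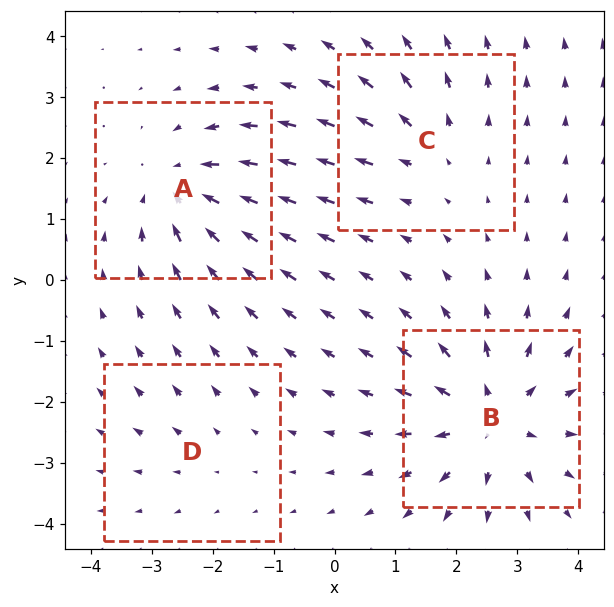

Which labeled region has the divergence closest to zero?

Divergence at each region's feature centre — A: about -5, B: about +6, C: about +3, D: about +2. Region D is closest to zero.

D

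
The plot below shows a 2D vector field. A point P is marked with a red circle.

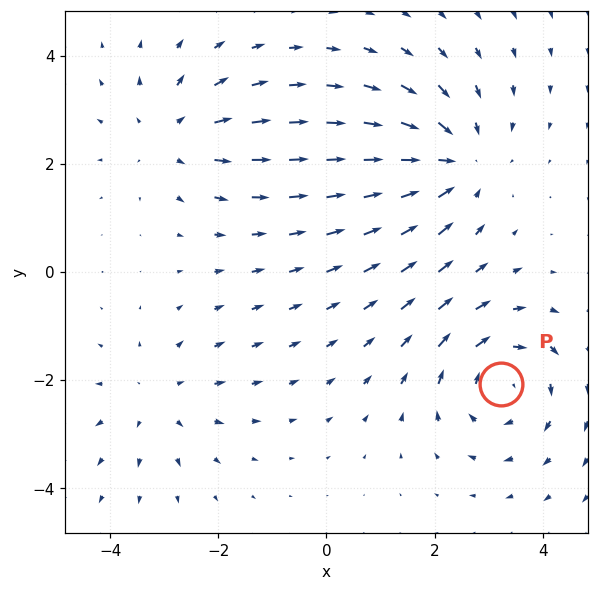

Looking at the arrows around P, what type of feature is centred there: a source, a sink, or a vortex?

vortex

At P (3.2, -2.1) the arrows circulate clockwise. Divergence ≈0, curl about -5 — near-zero divergence with nonzero curl is a vortex.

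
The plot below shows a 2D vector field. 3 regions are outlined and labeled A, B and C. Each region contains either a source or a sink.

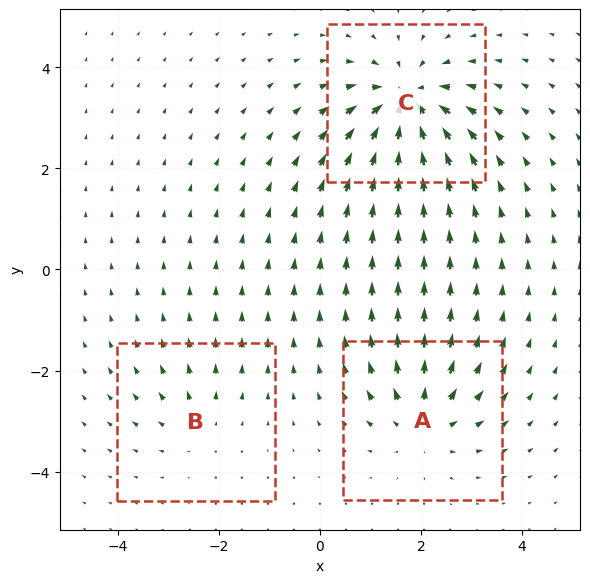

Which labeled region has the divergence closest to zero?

B

Divergence at each region's feature centre — A: about +4, B: about +2, C: about -6. Region B is closest to zero.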